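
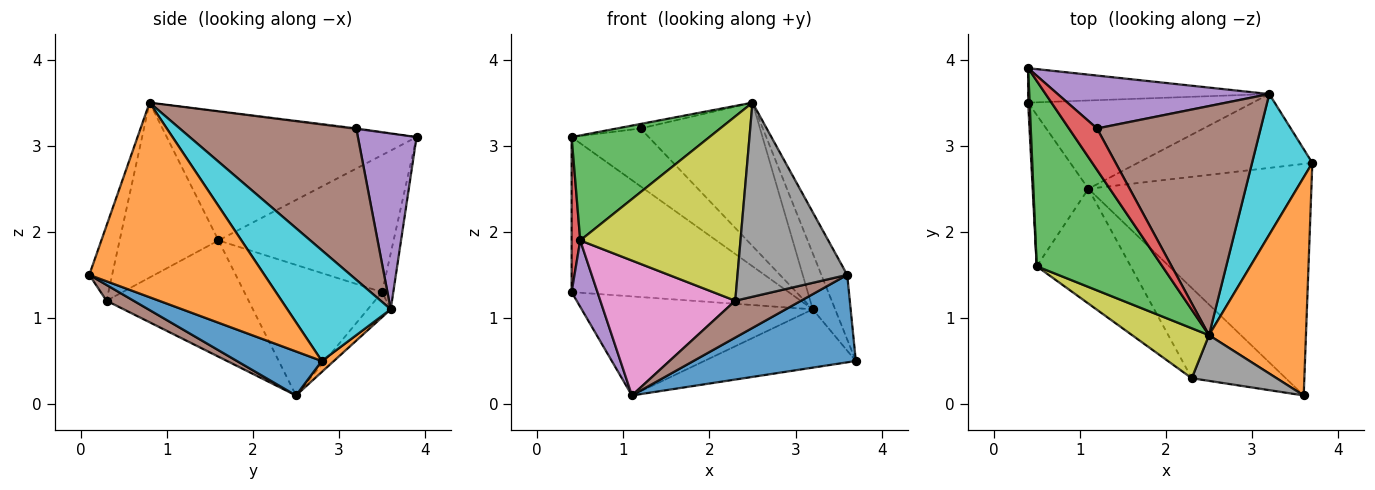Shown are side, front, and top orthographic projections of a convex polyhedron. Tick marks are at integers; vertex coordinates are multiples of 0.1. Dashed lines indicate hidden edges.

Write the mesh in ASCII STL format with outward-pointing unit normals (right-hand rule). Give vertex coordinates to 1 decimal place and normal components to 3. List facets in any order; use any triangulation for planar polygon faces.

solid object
 facet normal 0.182 -0.347 -0.920
  outer loop
   vertex 1.1 2.5 0.1
   vertex 3.7 2.8 0.5
   vertex 3.6 0.1 1.5
  endloop
 endfacet
 facet normal 0.887 0.131 0.442
  outer loop
   vertex 2.5 0.8 3.5
   vertex 3.6 0.1 1.5
   vertex 3.7 2.8 0.5
  endloop
 endfacet
 facet normal -0.666 -0.368 0.649
  outer loop
   vertex 2.5 0.8 3.5
   vertex 0.4 3.9 3.1
   vertex 0.5 1.6 1.9
  endloop
 endfacet
 facet normal -0.999 -0.049 0.011
  outer loop
   vertex 0.4 3.5 1.3
   vertex 0.5 1.6 1.9
   vertex 0.4 3.9 3.1
  endloop
 endfacet
 facet normal -0.906 -0.170 -0.387
  outer loop
   vertex 0.4 3.5 1.3
   vertex 1.1 2.5 0.1
   vertex 0.5 1.6 1.9
  endloop
 endfacet
 facet normal 0.154 -0.374 -0.915
  outer loop
   vertex 2.3 0.3 1.2
   vertex 1.1 2.5 0.1
   vertex 3.6 0.1 1.5
  endloop
 endfacet
 facet normal -0.626 -0.594 -0.506
  outer loop
   vertex 2.3 0.3 1.2
   vertex 0.5 1.6 1.9
   vertex 1.1 2.5 0.1
  endloop
 endfacet
 facet normal -0.199 -0.954 0.225
  outer loop
   vertex 2.3 0.3 1.2
   vertex 3.6 0.1 1.5
   vertex 2.5 0.8 3.5
  endloop
 endfacet
 facet normal -0.512 -0.829 0.225
  outer loop
   vertex 2.3 0.3 1.2
   vertex 2.5 0.8 3.5
   vertex 0.5 1.6 1.9
  endloop
 endfacet
 facet normal 0.863 0.187 0.470
  outer loop
   vertex 3.2 3.6 1.1
   vertex 2.5 0.8 3.5
   vertex 3.7 2.8 0.5
  endloop
 endfacet
 facet normal -0.050 0.975 -0.217
  outer loop
   vertex 3.2 3.6 1.1
   vertex 0.4 3.5 1.3
   vertex 0.4 3.9 3.1
  endloop
 endfacet
 facet normal 0.049 0.619 -0.784
  outer loop
   vertex 3.2 3.6 1.1
   vertex 3.7 2.8 0.5
   vertex 1.1 2.5 0.1
  endloop
 endfacet
 facet normal -0.074 0.744 -0.664
  outer loop
   vertex 3.2 3.6 1.1
   vertex 1.1 2.5 0.1
   vertex 0.4 3.5 1.3
  endloop
 endfacet
 facet normal -0.030 0.108 0.994
  outer loop
   vertex 1.2 3.2 3.2
   vertex 0.4 3.9 3.1
   vertex 2.5 0.8 3.5
  endloop
 endfacet
 facet normal 0.489 0.643 0.589
  outer loop
   vertex 1.2 3.2 3.2
   vertex 3.2 3.6 1.1
   vertex 0.4 3.9 3.1
  endloop
 endfacet
 facet normal 0.617 0.418 0.667
  outer loop
   vertex 1.2 3.2 3.2
   vertex 2.5 0.8 3.5
   vertex 3.2 3.6 1.1
  endloop
 endfacet
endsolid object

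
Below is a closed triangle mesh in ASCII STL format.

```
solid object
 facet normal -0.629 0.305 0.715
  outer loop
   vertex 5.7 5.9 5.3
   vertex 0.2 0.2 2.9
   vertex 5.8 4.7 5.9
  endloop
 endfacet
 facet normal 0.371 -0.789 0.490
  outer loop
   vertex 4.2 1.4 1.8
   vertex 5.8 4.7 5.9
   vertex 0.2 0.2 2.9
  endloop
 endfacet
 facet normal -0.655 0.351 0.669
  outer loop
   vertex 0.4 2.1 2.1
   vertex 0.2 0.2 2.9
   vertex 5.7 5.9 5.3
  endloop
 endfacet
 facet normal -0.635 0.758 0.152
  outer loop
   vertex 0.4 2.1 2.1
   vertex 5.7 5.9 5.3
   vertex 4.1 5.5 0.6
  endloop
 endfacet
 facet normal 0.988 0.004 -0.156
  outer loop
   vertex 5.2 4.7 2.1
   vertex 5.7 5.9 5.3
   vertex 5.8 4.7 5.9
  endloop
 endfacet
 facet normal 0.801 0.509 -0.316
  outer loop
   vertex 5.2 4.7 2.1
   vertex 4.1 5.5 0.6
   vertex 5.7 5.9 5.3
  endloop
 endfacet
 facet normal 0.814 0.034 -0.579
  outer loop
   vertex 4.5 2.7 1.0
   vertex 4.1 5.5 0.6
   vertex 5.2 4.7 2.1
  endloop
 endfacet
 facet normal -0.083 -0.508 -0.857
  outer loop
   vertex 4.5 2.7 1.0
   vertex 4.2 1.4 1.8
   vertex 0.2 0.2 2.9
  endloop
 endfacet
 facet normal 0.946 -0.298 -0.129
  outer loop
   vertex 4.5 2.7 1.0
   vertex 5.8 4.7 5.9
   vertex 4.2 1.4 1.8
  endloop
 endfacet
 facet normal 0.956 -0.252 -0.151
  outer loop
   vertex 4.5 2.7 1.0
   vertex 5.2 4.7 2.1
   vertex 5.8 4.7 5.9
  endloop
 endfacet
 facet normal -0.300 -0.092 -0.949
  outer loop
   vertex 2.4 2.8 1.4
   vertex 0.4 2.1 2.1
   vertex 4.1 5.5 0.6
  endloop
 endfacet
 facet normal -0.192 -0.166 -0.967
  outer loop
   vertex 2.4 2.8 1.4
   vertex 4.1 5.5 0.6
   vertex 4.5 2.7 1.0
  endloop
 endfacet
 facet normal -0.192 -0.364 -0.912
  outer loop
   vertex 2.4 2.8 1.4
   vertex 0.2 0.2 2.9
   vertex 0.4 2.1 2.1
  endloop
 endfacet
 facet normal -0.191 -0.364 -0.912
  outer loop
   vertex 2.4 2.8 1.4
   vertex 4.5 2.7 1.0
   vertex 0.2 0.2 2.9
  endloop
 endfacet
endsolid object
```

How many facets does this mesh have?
14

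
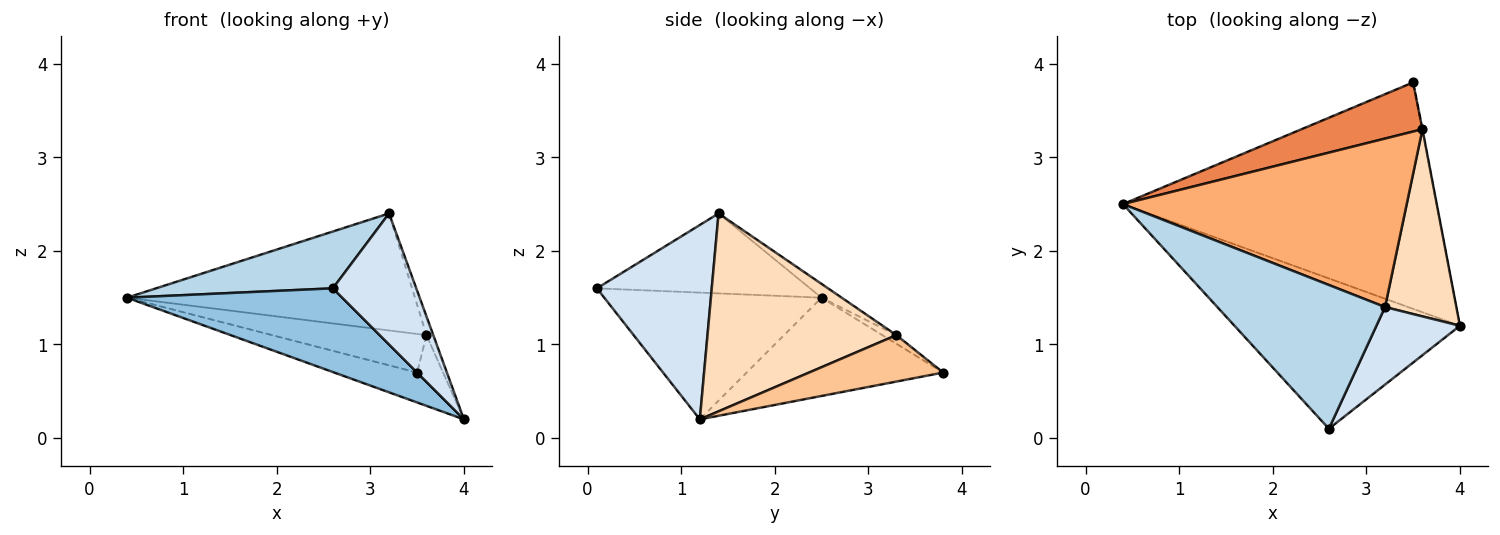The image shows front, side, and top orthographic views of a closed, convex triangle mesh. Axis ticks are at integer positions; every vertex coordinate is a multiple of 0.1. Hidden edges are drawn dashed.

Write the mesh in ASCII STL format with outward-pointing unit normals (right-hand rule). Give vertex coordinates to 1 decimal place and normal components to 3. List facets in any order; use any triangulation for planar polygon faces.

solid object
 facet normal -0.297 0.125 -0.947
  outer loop
   vertex 3.5 3.8 0.7
   vertex 4.0 1.2 0.2
   vertex 0.4 2.5 1.5
  endloop
 endfacet
 facet normal -0.441 -0.437 -0.784
  outer loop
   vertex 2.6 0.1 1.6
   vertex 0.4 2.5 1.5
   vertex 4.0 1.2 0.2
  endloop
 endfacet
 facet normal -0.405 -0.336 0.850
  outer loop
   vertex 2.6 0.1 1.6
   vertex 3.2 1.4 2.4
   vertex 0.4 2.5 1.5
  endloop
 endfacet
 facet normal 0.764 -0.555 0.328
  outer loop
   vertex 2.6 0.1 1.6
   vertex 4.0 1.2 0.2
   vertex 3.2 1.4 2.4
  endloop
 endfacet
 facet normal -0.056 0.617 0.785
  outer loop
   vertex 3.6 3.3 1.1
   vertex 3.5 3.8 0.7
   vertex 0.4 2.5 1.5
  endloop
 endfacet
 facet normal -0.040 0.570 0.821
  outer loop
   vertex 3.6 3.3 1.1
   vertex 0.4 2.5 1.5
   vertex 3.2 1.4 2.4
  endloop
 endfacet
 facet normal 0.982 0.190 -0.008
  outer loop
   vertex 3.6 3.3 1.1
   vertex 4.0 1.2 0.2
   vertex 3.5 3.8 0.7
  endloop
 endfacet
 facet normal 0.940 0.034 0.339
  outer loop
   vertex 3.6 3.3 1.1
   vertex 3.2 1.4 2.4
   vertex 4.0 1.2 0.2
  endloop
 endfacet
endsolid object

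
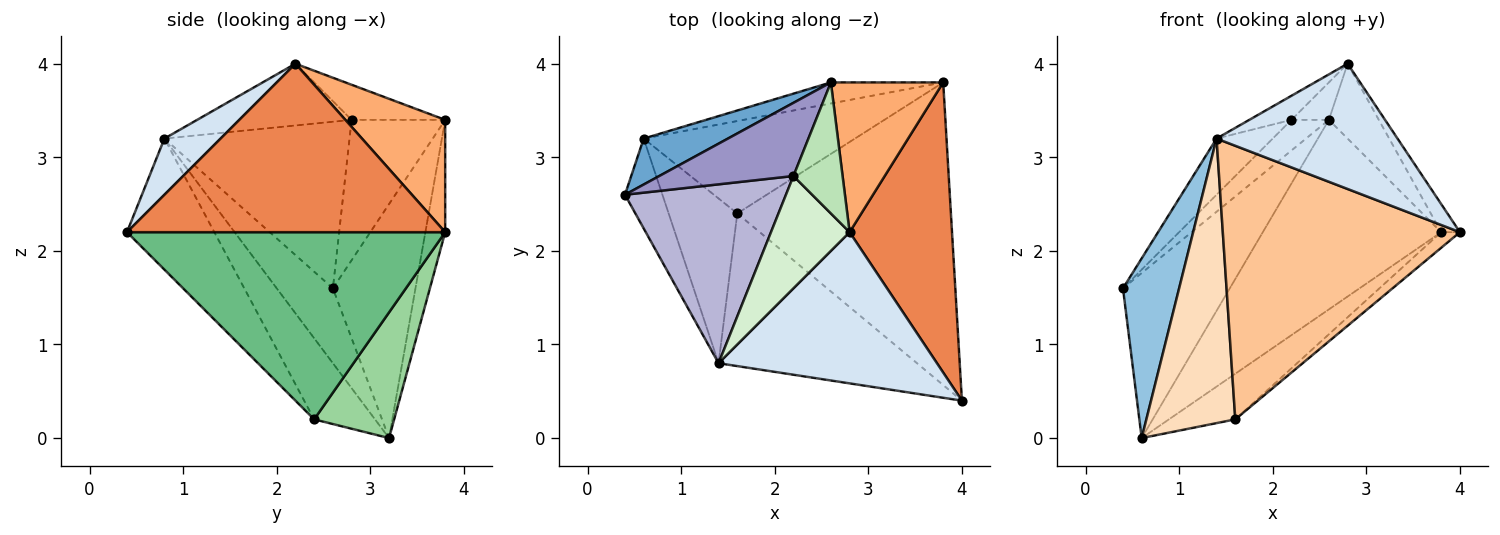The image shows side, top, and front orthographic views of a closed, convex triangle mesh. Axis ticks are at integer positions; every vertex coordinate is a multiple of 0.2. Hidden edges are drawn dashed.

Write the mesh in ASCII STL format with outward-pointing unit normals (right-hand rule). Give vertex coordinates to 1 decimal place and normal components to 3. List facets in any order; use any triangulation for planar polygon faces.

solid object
 facet normal -0.597 0.773 0.215
  outer loop
   vertex 0.6 3.2 0.0
   vertex 0.4 2.6 1.6
   vertex 2.6 3.8 3.4
  endloop
 endfacet
 facet normal -0.667 -0.667 -0.333
  outer loop
   vertex 1.4 0.8 3.2
   vertex 0.4 2.6 1.6
   vertex 0.6 3.2 0.0
  endloop
 endfacet
 facet normal -0.110 0.988 -0.110
  outer loop
   vertex 3.8 3.8 2.2
   vertex 0.6 3.2 0.0
   vertex 2.6 3.8 3.4
  endloop
 endfacet
 facet normal 0.194 -0.626 0.755
  outer loop
   vertex 2.8 2.2 4.0
   vertex 1.4 0.8 3.2
   vertex 4.0 0.4 2.2
  endloop
 endfacet
 facet normal 0.853 0.050 0.519
  outer loop
   vertex 2.8 2.2 4.0
   vertex 4.0 0.4 2.2
   vertex 3.8 3.8 2.2
  endloop
 endfacet
 facet normal 0.667 0.333 0.667
  outer loop
   vertex 2.8 2.2 4.0
   vertex 3.8 3.8 2.2
   vertex 2.6 3.8 3.4
  endloop
 endfacet
 facet normal -0.306 -0.831 -0.464
  outer loop
   vertex 1.6 2.4 0.2
   vertex 4.0 0.4 2.2
   vertex 1.4 0.8 3.2
  endloop
 endfacet
 facet normal -0.510 -0.745 -0.431
  outer loop
   vertex 1.6 2.4 0.2
   vertex 1.4 0.8 3.2
   vertex 0.6 3.2 0.0
  endloop
 endfacet
 facet normal 0.659 0.039 -0.752
  outer loop
   vertex 1.6 2.4 0.2
   vertex 3.8 3.8 2.2
   vertex 4.0 0.4 2.2
  endloop
 endfacet
 facet normal 0.471 0.391 -0.791
  outer loop
   vertex 1.6 2.4 0.2
   vertex 0.6 3.2 0.0
   vertex 3.8 3.8 2.2
  endloop
 endfacet
 facet normal -0.566 0.226 0.793
  outer loop
   vertex 2.2 2.8 3.4
   vertex 2.8 2.2 4.0
   vertex 2.6 3.8 3.4
  endloop
 endfacet
 facet normal -0.609 0.166 0.775
  outer loop
   vertex 2.2 2.8 3.4
   vertex 1.4 0.8 3.2
   vertex 2.8 2.2 4.0
  endloop
 endfacet
 facet normal -0.695 0.278 0.664
  outer loop
   vertex 2.2 2.8 3.4
   vertex 2.6 3.8 3.4
   vertex 0.4 2.6 1.6
  endloop
 endfacet
 facet normal -0.703 0.213 0.679
  outer loop
   vertex 2.2 2.8 3.4
   vertex 0.4 2.6 1.6
   vertex 1.4 0.8 3.2
  endloop
 endfacet
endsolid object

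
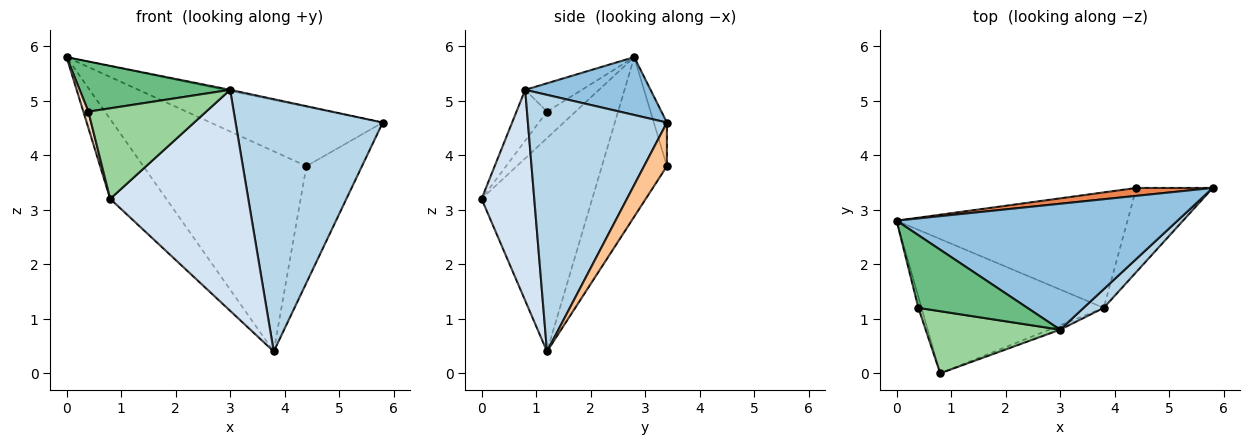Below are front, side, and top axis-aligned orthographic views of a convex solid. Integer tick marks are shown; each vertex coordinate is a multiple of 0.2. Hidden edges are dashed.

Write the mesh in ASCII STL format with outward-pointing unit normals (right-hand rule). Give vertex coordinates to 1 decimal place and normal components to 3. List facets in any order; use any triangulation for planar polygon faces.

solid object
 facet normal -0.709 0.360 -0.606
  outer loop
   vertex 3.8 1.2 0.4
   vertex 0.8 0.0 3.2
   vertex 0.0 2.8 5.8
  endloop
 endfacet
 facet normal 0.202 0.009 0.979
  outer loop
   vertex 3.0 0.8 5.2
   vertex 5.8 3.4 4.6
   vertex 0.0 2.8 5.8
  endloop
 endfacet
 facet normal 0.686 -0.726 0.054
  outer loop
   vertex 3.0 0.8 5.2
   vertex 3.8 1.2 0.4
   vertex 5.8 3.4 4.6
  endloop
 endfacet
 facet normal 0.356 -0.934 -0.018
  outer loop
   vertex 3.0 0.8 5.2
   vertex 0.8 0.0 3.2
   vertex 3.8 1.2 0.4
  endloop
 endfacet
 facet normal -0.075 0.988 0.131
  outer loop
   vertex 4.4 3.4 3.8
   vertex 0.0 2.8 5.8
   vertex 5.8 3.4 4.6
  endloop
 endfacet
 facet normal -0.326 0.819 -0.472
  outer loop
   vertex 4.4 3.4 3.8
   vertex 3.8 1.2 0.4
   vertex 0.0 2.8 5.8
  endloop
 endfacet
 facet normal 0.317 0.770 -0.554
  outer loop
   vertex 4.4 3.4 3.8
   vertex 5.8 3.4 4.6
   vertex 3.8 1.2 0.4
  endloop
 endfacet
 facet normal -0.978 -0.173 -0.115
  outer loop
   vertex 0.4 1.2 4.8
   vertex 0.0 2.8 5.8
   vertex 0.8 0.0 3.2
  endloop
 endfacet
 facet normal -0.209 -0.555 0.805
  outer loop
   vertex 0.4 1.2 4.8
   vertex 3.0 0.8 5.2
   vertex 0.0 2.8 5.8
  endloop
 endfacet
 facet normal -0.209 -0.807 0.553
  outer loop
   vertex 0.4 1.2 4.8
   vertex 0.8 0.0 3.2
   vertex 3.0 0.8 5.2
  endloop
 endfacet
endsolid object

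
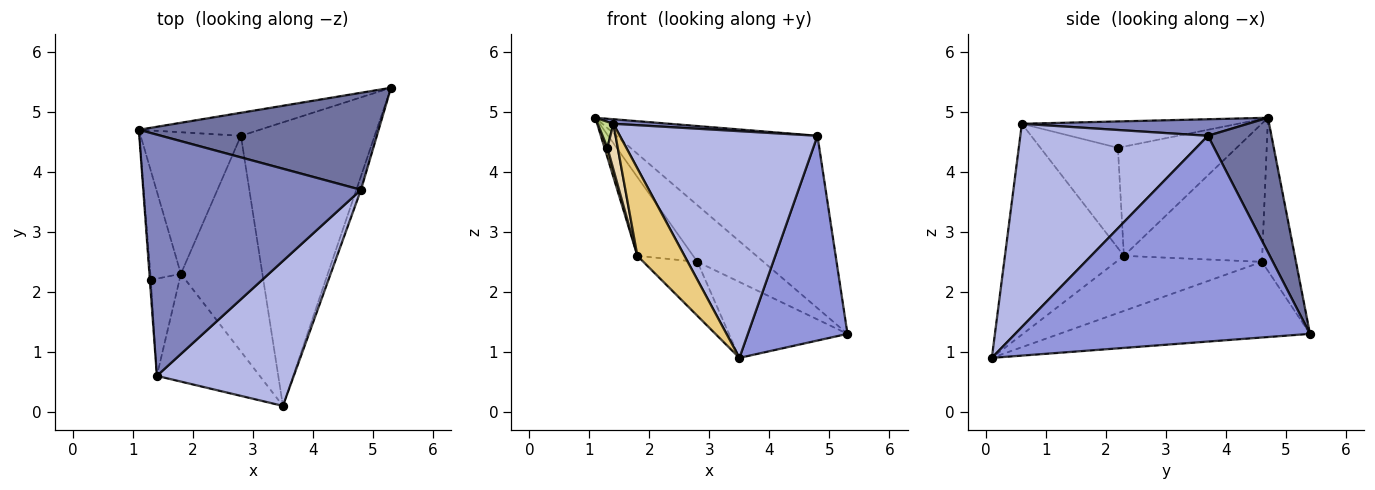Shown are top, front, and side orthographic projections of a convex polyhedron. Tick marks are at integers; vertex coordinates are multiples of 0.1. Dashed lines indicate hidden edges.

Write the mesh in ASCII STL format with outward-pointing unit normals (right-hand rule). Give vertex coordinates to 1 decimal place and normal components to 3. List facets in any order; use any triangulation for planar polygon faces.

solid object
 facet normal 0.265 0.840 0.473
  outer loop
   vertex 4.8 3.7 4.6
   vertex 5.3 5.4 1.3
   vertex 1.1 4.7 4.9
  endloop
 endfacet
 facet normal 0.076 -0.019 0.997
  outer loop
   vertex 4.8 3.7 4.6
   vertex 1.1 4.7 4.9
   vertex 1.4 0.6 4.8
  endloop
 endfacet
 facet normal 0.947 -0.320 -0.021
  outer loop
   vertex 4.8 3.7 4.6
   vertex 3.5 0.1 0.9
   vertex 5.3 5.4 1.3
  endloop
 endfacet
 facet normal 0.625 -0.658 0.421
  outer loop
   vertex 4.8 3.7 4.6
   vertex 1.4 0.6 4.8
   vertex 3.5 0.1 0.9
  endloop
 endfacet
 facet normal -0.431 0.836 -0.340
  outer loop
   vertex 2.8 4.6 2.5
   vertex 1.1 4.7 4.9
   vertex 5.3 5.4 1.3
  endloop
 endfacet
 facet normal -0.479 0.227 -0.848
  outer loop
   vertex 2.8 4.6 2.5
   vertex 5.3 5.4 1.3
   vertex 3.5 0.1 0.9
  endloop
 endfacet
 facet normal -0.997 -0.072 -0.039
  outer loop
   vertex 1.3 2.2 4.4
   vertex 1.4 0.6 4.8
   vertex 1.1 4.7 4.9
  endloop
 endfacet
 facet normal -0.770 0.310 -0.558
  outer loop
   vertex 1.8 2.3 2.6
   vertex 1.1 4.7 4.9
   vertex 2.8 4.6 2.5
  endloop
 endfacet
 facet normal -0.548 0.203 -0.811
  outer loop
   vertex 1.8 2.3 2.6
   vertex 2.8 4.6 2.5
   vertex 3.5 0.1 0.9
  endloop
 endfacet
 facet normal -0.963 -0.023 -0.269
  outer loop
   vertex 1.8 2.3 2.6
   vertex 1.3 2.2 4.4
   vertex 1.1 4.7 4.9
  endloop
 endfacet
 facet normal -0.847 -0.335 -0.413
  outer loop
   vertex 1.8 2.3 2.6
   vertex 3.5 0.1 0.9
   vertex 1.4 0.6 4.8
  endloop
 endfacet
 facet normal -0.954 -0.128 -0.272
  outer loop
   vertex 1.8 2.3 2.6
   vertex 1.4 0.6 4.8
   vertex 1.3 2.2 4.4
  endloop
 endfacet
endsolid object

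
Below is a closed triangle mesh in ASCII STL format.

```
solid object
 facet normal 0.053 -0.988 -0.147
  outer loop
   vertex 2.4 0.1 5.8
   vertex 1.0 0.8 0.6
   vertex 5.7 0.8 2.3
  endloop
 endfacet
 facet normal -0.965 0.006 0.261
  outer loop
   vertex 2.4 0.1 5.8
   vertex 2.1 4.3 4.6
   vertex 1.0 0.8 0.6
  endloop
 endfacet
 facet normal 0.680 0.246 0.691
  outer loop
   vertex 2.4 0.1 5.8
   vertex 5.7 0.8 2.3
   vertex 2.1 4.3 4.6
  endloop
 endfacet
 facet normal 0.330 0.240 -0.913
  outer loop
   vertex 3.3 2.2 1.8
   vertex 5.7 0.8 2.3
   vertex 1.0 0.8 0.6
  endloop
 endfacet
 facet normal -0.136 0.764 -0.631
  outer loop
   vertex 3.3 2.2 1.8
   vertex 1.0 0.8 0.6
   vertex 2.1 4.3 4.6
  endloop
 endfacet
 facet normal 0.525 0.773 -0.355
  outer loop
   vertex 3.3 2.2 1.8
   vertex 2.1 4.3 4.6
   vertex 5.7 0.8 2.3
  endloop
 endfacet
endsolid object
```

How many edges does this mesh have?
9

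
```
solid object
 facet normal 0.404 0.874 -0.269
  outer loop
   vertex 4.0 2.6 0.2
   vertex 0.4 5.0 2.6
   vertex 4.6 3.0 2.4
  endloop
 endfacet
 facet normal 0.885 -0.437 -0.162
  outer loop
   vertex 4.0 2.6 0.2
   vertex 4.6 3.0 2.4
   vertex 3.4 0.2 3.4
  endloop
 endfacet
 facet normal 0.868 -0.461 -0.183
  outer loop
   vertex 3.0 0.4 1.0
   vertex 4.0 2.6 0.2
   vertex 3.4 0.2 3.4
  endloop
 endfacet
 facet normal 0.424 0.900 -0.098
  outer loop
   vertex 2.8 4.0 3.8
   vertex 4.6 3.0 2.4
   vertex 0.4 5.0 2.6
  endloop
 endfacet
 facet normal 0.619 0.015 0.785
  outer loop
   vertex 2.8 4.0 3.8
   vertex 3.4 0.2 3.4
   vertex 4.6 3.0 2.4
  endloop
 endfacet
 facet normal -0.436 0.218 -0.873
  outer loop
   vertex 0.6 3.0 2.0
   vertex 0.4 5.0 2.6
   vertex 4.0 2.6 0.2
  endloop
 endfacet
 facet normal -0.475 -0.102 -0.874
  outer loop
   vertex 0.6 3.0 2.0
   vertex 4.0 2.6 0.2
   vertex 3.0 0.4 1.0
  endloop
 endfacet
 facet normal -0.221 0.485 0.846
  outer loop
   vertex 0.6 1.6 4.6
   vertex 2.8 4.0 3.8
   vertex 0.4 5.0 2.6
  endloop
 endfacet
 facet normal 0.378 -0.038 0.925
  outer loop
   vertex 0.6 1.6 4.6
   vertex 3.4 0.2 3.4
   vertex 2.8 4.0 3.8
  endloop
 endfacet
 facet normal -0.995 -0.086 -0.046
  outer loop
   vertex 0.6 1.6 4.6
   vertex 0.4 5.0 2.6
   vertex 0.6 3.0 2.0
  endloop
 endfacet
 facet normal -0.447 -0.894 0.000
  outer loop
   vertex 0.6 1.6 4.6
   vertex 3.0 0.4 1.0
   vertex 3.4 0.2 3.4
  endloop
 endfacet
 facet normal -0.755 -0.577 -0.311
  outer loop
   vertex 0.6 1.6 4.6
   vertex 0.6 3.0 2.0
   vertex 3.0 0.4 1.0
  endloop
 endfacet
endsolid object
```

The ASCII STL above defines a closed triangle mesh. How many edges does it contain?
18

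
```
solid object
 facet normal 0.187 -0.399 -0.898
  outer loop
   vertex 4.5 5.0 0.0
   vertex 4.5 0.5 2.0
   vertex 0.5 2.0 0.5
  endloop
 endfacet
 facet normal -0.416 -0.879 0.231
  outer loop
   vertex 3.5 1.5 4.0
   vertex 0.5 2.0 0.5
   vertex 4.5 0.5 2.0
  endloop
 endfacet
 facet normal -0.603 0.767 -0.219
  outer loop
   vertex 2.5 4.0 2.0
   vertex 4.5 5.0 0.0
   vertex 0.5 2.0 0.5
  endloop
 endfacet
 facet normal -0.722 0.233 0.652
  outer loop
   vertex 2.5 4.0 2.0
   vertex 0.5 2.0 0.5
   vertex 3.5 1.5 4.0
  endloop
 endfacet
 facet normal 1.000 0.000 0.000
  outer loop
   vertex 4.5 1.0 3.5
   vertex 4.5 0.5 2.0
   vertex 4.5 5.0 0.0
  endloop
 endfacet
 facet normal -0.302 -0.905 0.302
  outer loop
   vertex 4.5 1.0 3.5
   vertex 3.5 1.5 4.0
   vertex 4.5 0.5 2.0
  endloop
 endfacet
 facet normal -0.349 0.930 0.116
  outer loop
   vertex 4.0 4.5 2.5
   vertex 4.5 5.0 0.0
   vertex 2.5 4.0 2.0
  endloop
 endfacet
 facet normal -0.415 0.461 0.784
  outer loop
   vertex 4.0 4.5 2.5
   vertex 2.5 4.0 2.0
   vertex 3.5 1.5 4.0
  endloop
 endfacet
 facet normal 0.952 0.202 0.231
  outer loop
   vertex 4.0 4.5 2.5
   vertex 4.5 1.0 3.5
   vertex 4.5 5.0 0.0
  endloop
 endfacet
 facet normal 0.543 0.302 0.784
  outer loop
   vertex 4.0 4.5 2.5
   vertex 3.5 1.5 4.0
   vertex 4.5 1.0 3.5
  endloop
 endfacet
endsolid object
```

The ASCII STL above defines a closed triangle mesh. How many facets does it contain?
10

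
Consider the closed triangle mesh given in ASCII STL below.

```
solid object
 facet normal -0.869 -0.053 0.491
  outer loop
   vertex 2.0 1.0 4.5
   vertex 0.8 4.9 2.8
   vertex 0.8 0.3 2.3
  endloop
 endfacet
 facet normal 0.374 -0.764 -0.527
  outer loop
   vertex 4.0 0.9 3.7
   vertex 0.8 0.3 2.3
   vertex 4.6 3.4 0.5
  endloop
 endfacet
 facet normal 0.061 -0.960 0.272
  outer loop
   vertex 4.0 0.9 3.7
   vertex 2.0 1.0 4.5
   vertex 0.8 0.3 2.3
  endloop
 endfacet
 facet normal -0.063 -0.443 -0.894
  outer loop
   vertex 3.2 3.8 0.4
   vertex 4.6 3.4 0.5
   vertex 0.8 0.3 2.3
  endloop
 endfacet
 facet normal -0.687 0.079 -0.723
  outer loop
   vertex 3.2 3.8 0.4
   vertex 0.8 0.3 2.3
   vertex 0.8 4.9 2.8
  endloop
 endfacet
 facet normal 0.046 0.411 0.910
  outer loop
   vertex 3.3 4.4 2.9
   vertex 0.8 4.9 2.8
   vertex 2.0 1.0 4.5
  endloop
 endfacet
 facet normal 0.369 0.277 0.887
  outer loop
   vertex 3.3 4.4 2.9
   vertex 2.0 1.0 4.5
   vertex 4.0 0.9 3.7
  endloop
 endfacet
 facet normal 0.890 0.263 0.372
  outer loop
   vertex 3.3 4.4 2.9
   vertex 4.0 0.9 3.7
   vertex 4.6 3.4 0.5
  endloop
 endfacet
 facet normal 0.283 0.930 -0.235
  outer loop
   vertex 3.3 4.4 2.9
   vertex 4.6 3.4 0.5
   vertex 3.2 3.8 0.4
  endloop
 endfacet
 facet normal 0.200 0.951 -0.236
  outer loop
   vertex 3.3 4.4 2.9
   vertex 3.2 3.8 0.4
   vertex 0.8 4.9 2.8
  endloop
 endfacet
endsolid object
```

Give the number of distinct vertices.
7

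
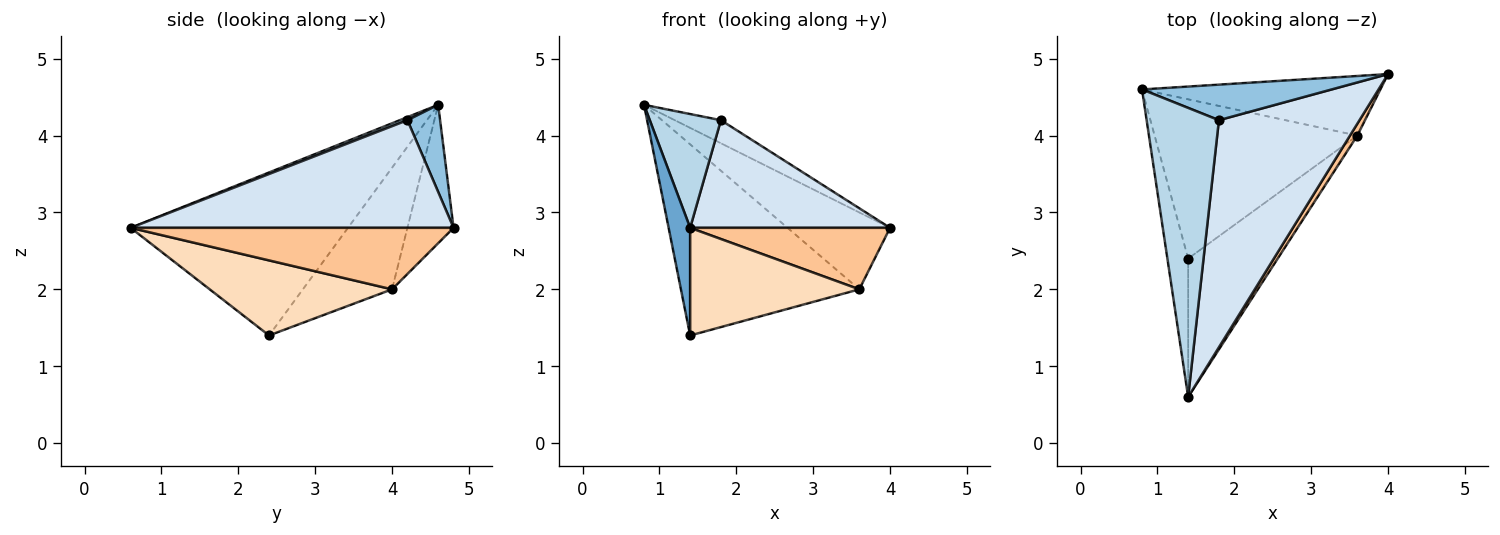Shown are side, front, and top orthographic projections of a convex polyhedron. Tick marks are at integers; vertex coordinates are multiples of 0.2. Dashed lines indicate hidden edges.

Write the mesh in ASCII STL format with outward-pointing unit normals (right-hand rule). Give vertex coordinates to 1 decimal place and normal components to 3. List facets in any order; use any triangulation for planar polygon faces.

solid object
 facet normal -0.987 -0.098 -0.126
  outer loop
   vertex 1.4 2.4 1.4
   vertex 1.4 0.6 2.8
   vertex 0.8 4.6 4.4
  endloop
 endfacet
 facet normal 0.360 0.508 0.783
  outer loop
   vertex 1.8 4.2 4.2
   vertex 4.0 4.8 2.8
   vertex 0.8 4.6 4.4
  endloop
 endfacet
 facet normal 0.040 -0.366 0.930
  outer loop
   vertex 1.8 4.2 4.2
   vertex 0.8 4.6 4.4
   vertex 1.4 0.6 2.8
  endloop
 endfacet
 facet normal 0.569 -0.352 0.743
  outer loop
   vertex 1.8 4.2 4.2
   vertex 1.4 0.6 2.8
   vertex 4.0 4.8 2.8
  endloop
 endfacet
 facet normal -0.335 0.745 -0.577
  outer loop
   vertex 3.6 4.0 2.0
   vertex 0.8 4.6 4.4
   vertex 4.0 4.8 2.8
  endloop
 endfacet
 facet normal -0.359 0.717 -0.598
  outer loop
   vertex 3.6 4.0 2.0
   vertex 1.4 2.4 1.4
   vertex 0.8 4.6 4.4
  endloop
 endfacet
 facet normal 0.846 -0.524 0.101
  outer loop
   vertex 3.6 4.0 2.0
   vertex 4.0 4.8 2.8
   vertex 1.4 0.6 2.8
  endloop
 endfacet
 facet normal 0.552 -0.512 -0.658
  outer loop
   vertex 3.6 4.0 2.0
   vertex 1.4 0.6 2.8
   vertex 1.4 2.4 1.4
  endloop
 endfacet
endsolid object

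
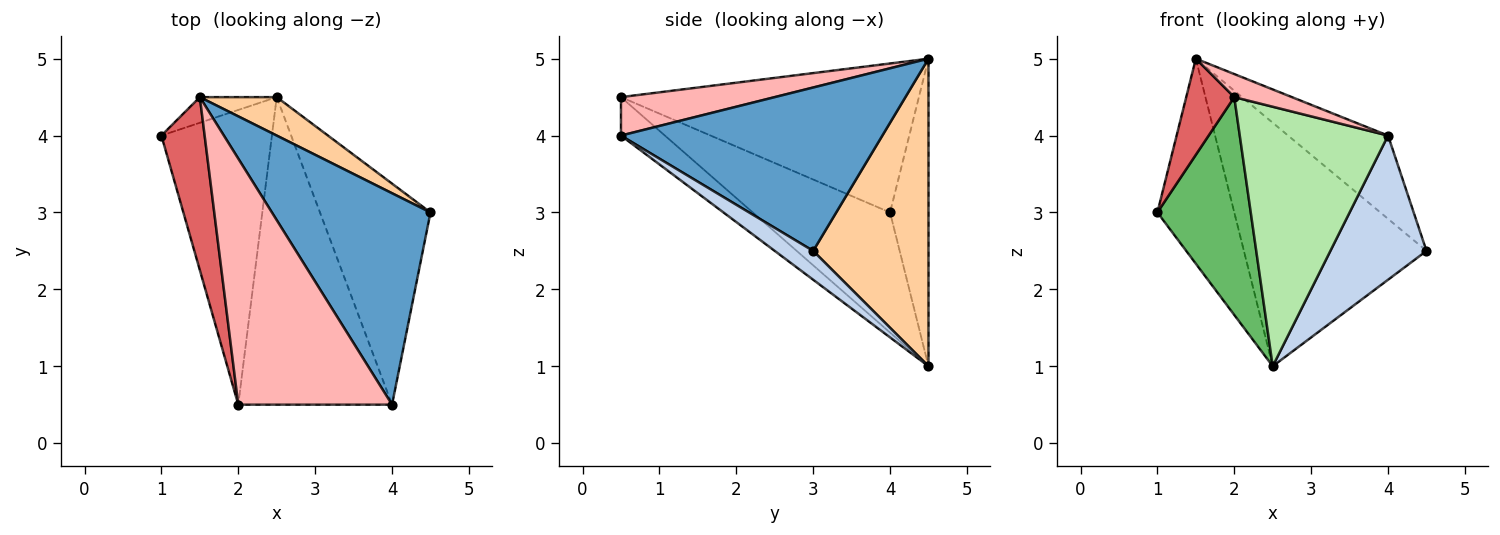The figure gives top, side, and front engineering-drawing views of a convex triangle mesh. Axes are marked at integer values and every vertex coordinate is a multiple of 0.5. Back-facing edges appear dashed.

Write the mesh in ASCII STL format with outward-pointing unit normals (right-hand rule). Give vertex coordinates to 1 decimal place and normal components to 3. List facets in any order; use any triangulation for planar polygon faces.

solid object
 facet normal 0.692 0.265 0.672
  outer loop
   vertex 1.5 4.5 5.0
   vertex 4.0 0.5 4.0
   vertex 4.5 3.0 2.5
  endloop
 endfacet
 facet normal 0.213 -0.534 -0.818
  outer loop
   vertex 2.5 4.5 1.0
   vertex 4.5 3.0 2.5
   vertex 4.0 0.5 4.0
  endloop
 endfacet
 facet normal -0.444 0.889 -0.111
  outer loop
   vertex 2.5 4.5 1.0
   vertex 1.0 4.0 3.0
   vertex 1.5 4.5 5.0
  endloop
 endfacet
 facet normal 0.529 0.838 0.132
  outer loop
   vertex 2.5 4.5 1.0
   vertex 1.5 4.5 5.0
   vertex 4.5 3.0 2.5
  endloop
 endfacet
 facet normal -0.658 -0.448 -0.605
  outer loop
   vertex 2.0 0.5 4.5
   vertex 1.0 4.0 3.0
   vertex 2.5 4.5 1.0
  endloop
 endfacet
 facet normal -0.188 -0.633 -0.751
  outer loop
   vertex 2.0 0.5 4.5
   vertex 2.5 4.5 1.0
   vertex 4.0 0.5 4.0
  endloop
 endfacet
 facet normal -0.949 -0.153 0.276
  outer loop
   vertex 2.0 0.5 4.5
   vertex 1.5 4.5 5.0
   vertex 1.0 4.0 3.0
  endloop
 endfacet
 facet normal 0.242 -0.091 0.966
  outer loop
   vertex 2.0 0.5 4.5
   vertex 4.0 0.5 4.0
   vertex 1.5 4.5 5.0
  endloop
 endfacet
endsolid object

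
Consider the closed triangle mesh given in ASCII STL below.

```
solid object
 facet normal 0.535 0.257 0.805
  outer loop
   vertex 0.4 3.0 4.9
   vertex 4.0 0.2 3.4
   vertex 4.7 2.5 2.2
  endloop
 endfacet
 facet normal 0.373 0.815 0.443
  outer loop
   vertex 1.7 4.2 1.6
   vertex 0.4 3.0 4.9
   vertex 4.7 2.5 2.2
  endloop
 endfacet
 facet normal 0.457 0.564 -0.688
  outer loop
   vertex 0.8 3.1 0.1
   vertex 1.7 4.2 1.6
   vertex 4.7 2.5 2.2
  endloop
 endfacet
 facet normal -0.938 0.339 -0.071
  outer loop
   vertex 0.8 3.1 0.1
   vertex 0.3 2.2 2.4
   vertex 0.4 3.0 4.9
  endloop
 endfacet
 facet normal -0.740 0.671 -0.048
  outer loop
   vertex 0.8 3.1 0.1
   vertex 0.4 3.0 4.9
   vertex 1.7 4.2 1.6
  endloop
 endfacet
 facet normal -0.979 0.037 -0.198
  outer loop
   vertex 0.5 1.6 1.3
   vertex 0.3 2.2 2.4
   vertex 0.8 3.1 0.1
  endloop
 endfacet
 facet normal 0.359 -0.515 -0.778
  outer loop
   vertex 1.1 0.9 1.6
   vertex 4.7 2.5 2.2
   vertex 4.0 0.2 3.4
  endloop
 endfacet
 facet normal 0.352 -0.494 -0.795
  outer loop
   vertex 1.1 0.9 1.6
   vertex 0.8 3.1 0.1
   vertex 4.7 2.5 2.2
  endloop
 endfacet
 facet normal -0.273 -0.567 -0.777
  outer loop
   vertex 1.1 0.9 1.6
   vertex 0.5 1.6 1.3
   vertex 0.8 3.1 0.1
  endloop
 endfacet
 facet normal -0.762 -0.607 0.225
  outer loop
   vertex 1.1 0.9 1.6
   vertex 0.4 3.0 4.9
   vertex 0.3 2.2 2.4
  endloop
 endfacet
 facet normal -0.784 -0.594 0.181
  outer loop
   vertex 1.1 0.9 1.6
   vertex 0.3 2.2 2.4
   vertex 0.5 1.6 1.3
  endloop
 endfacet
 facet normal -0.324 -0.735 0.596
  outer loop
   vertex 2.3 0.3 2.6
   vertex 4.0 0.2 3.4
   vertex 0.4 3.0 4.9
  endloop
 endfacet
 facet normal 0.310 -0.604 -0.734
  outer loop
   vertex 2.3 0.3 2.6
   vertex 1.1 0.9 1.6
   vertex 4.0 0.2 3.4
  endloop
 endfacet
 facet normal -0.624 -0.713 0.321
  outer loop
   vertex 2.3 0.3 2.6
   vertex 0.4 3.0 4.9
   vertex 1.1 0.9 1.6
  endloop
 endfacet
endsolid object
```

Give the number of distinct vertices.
9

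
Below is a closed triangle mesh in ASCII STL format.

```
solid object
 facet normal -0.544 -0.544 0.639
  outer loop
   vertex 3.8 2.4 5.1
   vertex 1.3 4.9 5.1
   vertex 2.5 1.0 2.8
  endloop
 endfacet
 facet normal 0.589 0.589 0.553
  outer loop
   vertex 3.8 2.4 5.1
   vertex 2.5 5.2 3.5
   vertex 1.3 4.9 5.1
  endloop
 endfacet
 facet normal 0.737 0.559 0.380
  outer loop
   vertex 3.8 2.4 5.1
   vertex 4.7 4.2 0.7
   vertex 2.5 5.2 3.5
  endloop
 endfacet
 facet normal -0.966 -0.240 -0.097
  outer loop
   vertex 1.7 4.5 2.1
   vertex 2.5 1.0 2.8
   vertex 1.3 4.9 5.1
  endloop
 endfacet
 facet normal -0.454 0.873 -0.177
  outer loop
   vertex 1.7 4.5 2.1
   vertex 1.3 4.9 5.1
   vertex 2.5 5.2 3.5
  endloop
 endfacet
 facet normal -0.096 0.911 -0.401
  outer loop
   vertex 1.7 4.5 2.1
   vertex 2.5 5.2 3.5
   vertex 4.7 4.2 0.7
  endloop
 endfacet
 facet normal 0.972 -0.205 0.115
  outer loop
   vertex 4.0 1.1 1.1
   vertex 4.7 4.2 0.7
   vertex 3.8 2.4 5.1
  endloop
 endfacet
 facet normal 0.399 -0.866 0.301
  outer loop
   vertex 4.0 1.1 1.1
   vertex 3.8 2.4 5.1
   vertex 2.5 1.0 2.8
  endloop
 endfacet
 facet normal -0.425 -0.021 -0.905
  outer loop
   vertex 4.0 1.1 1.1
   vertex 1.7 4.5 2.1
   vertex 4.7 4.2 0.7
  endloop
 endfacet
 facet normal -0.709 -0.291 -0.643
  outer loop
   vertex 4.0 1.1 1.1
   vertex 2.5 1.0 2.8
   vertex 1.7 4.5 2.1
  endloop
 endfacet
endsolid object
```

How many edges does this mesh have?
15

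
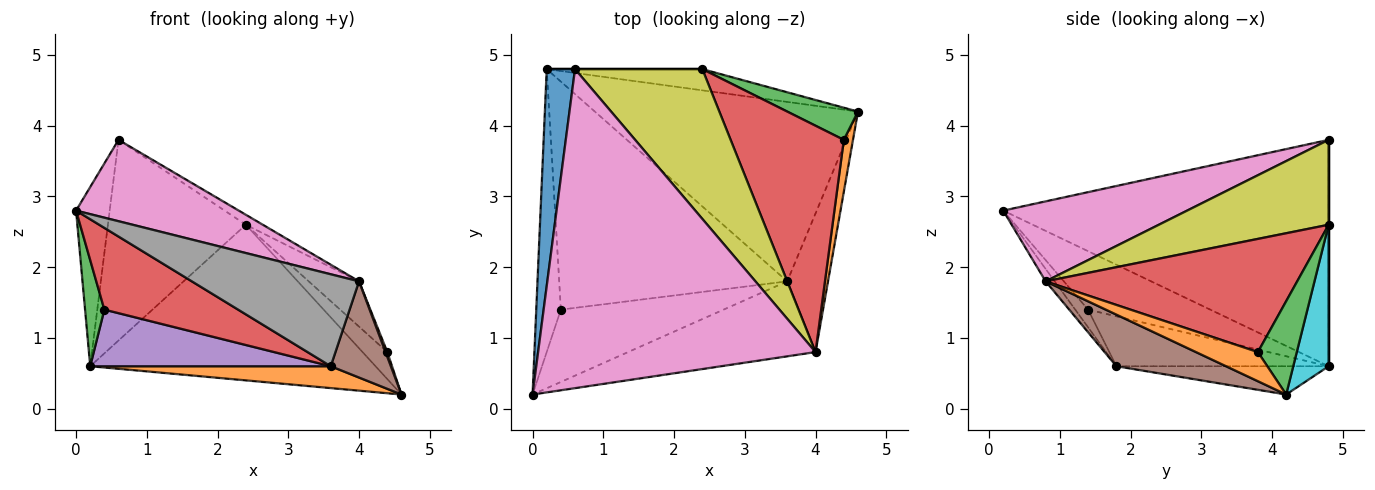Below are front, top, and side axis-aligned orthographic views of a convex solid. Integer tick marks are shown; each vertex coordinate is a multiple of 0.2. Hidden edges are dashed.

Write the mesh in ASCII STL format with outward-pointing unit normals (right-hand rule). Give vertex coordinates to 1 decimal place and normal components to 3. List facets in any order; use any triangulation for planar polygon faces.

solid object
 facet normal -0.987 0.102 0.123
  outer loop
   vertex 0.6 4.8 3.8
   vertex 0.2 4.8 0.6
   vertex 0.0 0.2 2.8
  endloop
 endfacet
 facet normal -0.106 -0.120 -0.987
  outer loop
   vertex 3.6 1.8 0.6
   vertex 0.2 4.8 0.6
   vertex 4.6 4.2 0.2
  endloop
 endfacet
 facet normal -0.912 -0.144 -0.384
  outer loop
   vertex 0.4 1.4 1.4
   vertex 0.0 0.2 2.8
   vertex 0.2 4.8 0.6
  endloop
 endfacet
 facet normal -0.072 -0.747 -0.661
  outer loop
   vertex 0.4 1.4 1.4
   vertex 3.6 1.8 0.6
   vertex 0.0 0.2 2.8
  endloop
 endfacet
 facet normal -0.208 -0.236 -0.949
  outer loop
   vertex 0.4 1.4 1.4
   vertex 0.2 4.8 0.6
   vertex 3.6 1.8 0.6
  endloop
 endfacet
 facet normal 0.721 -0.395 -0.570
  outer loop
   vertex 4.0 0.8 1.8
   vertex 3.6 1.8 0.6
   vertex 4.6 4.2 0.2
  endloop
 endfacet
 facet normal 0.269 -0.238 0.933
  outer loop
   vertex 4.0 0.8 1.8
   vertex 0.6 4.8 3.8
   vertex 0.0 0.2 2.8
  endloop
 endfacet
 facet normal -0.042 -0.774 -0.631
  outer loop
   vertex 4.0 0.8 1.8
   vertex 0.0 0.2 2.8
   vertex 3.6 1.8 0.6
  endloop
 endfacet
 facet normal 0.554 0.055 0.831
  outer loop
   vertex 2.4 4.8 2.6
   vertex 0.6 4.8 3.8
   vertex 4.0 0.8 1.8
  endloop
 endfacet
 facet normal 0.122 0.983 -0.134
  outer loop
   vertex 2.4 4.8 2.6
   vertex 4.6 4.2 0.2
   vertex 0.2 4.8 0.6
  endloop
 endfacet
 facet normal 0.000 1.000 0.000
  outer loop
   vertex 2.4 4.8 2.6
   vertex 0.2 4.8 0.6
   vertex 0.6 4.8 3.8
  endloop
 endfacet
 facet normal 0.954 -0.027 0.300
  outer loop
   vertex 4.4 3.8 0.8
   vertex 4.0 0.8 1.8
   vertex 4.6 4.2 0.2
  endloop
 endfacet
 facet normal 0.711 0.452 0.539
  outer loop
   vertex 4.4 3.8 0.8
   vertex 4.6 4.2 0.2
   vertex 2.4 4.8 2.6
  endloop
 endfacet
 facet normal 0.700 0.140 0.700
  outer loop
   vertex 4.4 3.8 0.8
   vertex 2.4 4.8 2.6
   vertex 4.0 0.8 1.8
  endloop
 endfacet
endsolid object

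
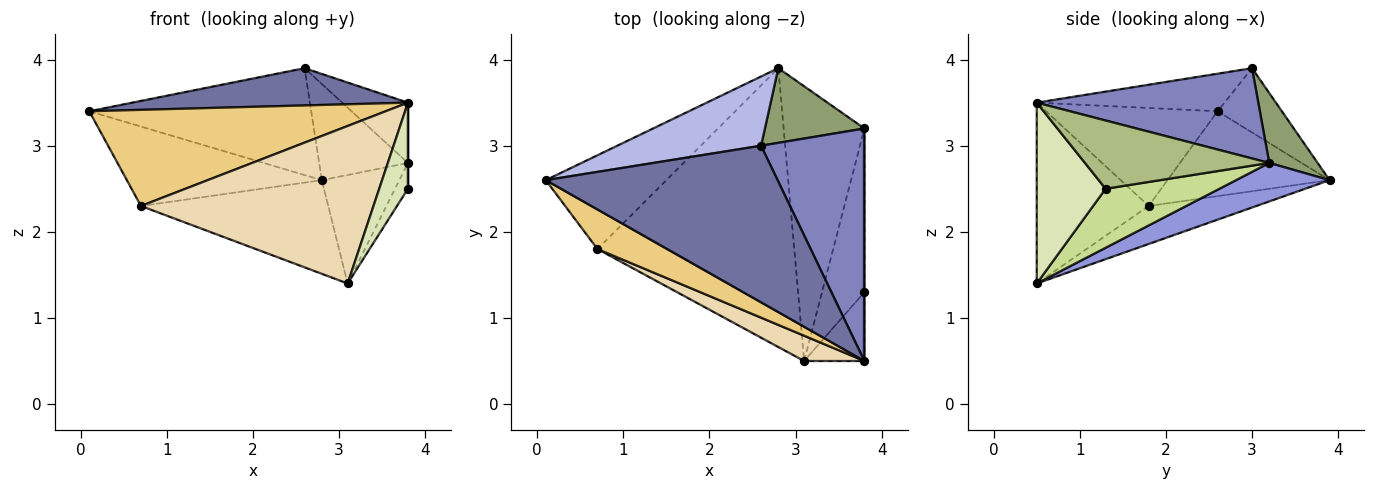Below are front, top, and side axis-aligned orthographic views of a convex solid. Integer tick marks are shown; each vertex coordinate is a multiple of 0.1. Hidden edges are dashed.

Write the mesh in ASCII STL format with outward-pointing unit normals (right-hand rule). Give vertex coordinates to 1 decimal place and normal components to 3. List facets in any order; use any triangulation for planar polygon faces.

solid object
 facet normal -0.156 -0.228 0.961
  outer loop
   vertex 2.6 3.0 3.9
   vertex 0.1 2.6 3.4
   vertex 3.8 0.5 3.5
  endloop
 endfacet
 facet normal 0.646 0.192 0.739
  outer loop
   vertex 2.6 3.0 3.9
   vertex 3.8 0.5 3.5
   vertex 3.8 3.2 2.8
  endloop
 endfacet
 facet normal 0.405 0.336 -0.850
  outer loop
   vertex 2.8 3.9 2.6
   vertex 3.8 3.2 2.8
   vertex 3.1 0.5 1.4
  endloop
 endfacet
 facet normal -0.236 0.816 0.528
  outer loop
   vertex 2.8 3.9 2.6
   vertex 0.1 2.6 3.4
   vertex 2.6 3.0 3.9
  endloop
 endfacet
 facet normal 0.395 0.726 0.563
  outer loop
   vertex 2.8 3.9 2.6
   vertex 2.6 3.0 3.9
   vertex 3.8 3.2 2.8
  endloop
 endfacet
 facet normal 1.000 0.000 0.000
  outer loop
   vertex 3.8 1.3 2.5
   vertex 3.8 3.2 2.8
   vertex 3.8 0.5 3.5
  endloop
 endfacet
 facet normal 0.809 0.092 -0.581
  outer loop
   vertex 3.8 1.3 2.5
   vertex 3.1 0.5 1.4
   vertex 3.8 3.2 2.8
  endloop
 endfacet
 facet normal 0.882 -0.368 -0.294
  outer loop
   vertex 3.8 1.3 2.5
   vertex 3.8 0.5 3.5
   vertex 3.1 0.5 1.4
  endloop
 endfacet
 facet normal -0.473 0.569 -0.672
  outer loop
   vertex 0.7 1.8 2.3
   vertex 0.1 2.6 3.4
   vertex 2.8 3.9 2.6
  endloop
 endfacet
 facet normal -0.180 0.313 -0.932
  outer loop
   vertex 0.7 1.8 2.3
   vertex 2.8 3.9 2.6
   vertex 3.1 0.5 1.4
  endloop
 endfacet
 facet normal -0.472 -0.815 0.336
  outer loop
   vertex 0.7 1.8 2.3
   vertex 3.8 0.5 3.5
   vertex 0.1 2.6 3.4
  endloop
 endfacet
 facet normal -0.429 -0.892 0.143
  outer loop
   vertex 0.7 1.8 2.3
   vertex 3.1 0.5 1.4
   vertex 3.8 0.5 3.5
  endloop
 endfacet
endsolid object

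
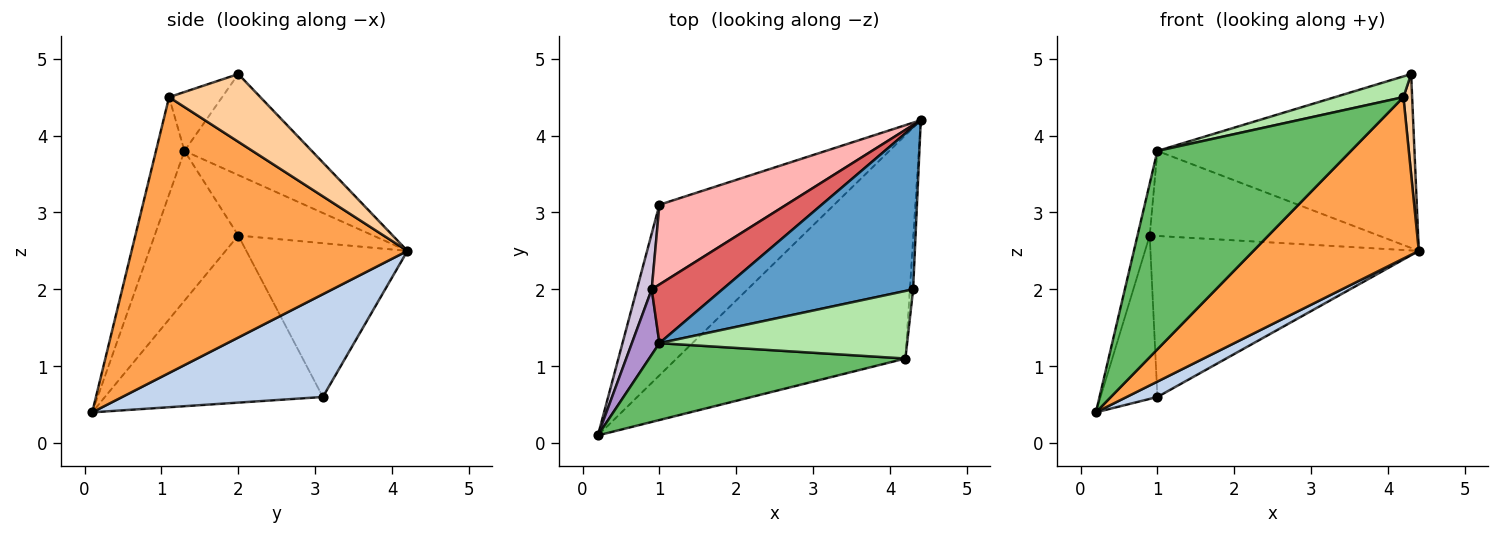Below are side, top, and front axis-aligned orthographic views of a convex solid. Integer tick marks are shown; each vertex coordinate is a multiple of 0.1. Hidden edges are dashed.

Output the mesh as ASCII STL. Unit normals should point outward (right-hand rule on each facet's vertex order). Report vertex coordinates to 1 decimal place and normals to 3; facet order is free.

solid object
 facet normal -0.340 0.687 0.642
  outer loop
   vertex 1.0 1.3 3.8
   vertex 4.3 2.0 4.8
   vertex 4.4 4.2 2.5
  endloop
 endfacet
 facet normal 0.505 -0.077 -0.859
  outer loop
   vertex 1.0 3.1 0.6
   vertex 4.4 4.2 2.5
   vertex 0.2 0.1 0.4
  endloop
 endfacet
 facet normal 0.699 -0.419 -0.580
  outer loop
   vertex 4.2 1.1 4.5
   vertex 0.2 0.1 0.4
   vertex 4.4 4.2 2.5
  endloop
 endfacet
 facet normal 0.994 -0.095 -0.047
  outer loop
   vertex 4.2 1.1 4.5
   vertex 4.4 4.2 2.5
   vertex 4.3 2.0 4.8
  endloop
 endfacet
 facet normal -0.136 -0.924 0.358
  outer loop
   vertex 4.2 1.1 4.5
   vertex 1.0 1.3 3.8
   vertex 0.2 0.1 0.4
  endloop
 endfacet
 facet normal -0.222 -0.286 0.932
  outer loop
   vertex 4.2 1.1 4.5
   vertex 4.3 2.0 4.8
   vertex 1.0 1.3 3.8
  endloop
 endfacet
 facet normal -0.436 0.741 0.511
  outer loop
   vertex 0.9 2.0 2.7
   vertex 1.0 1.3 3.8
   vertex 4.4 4.2 2.5
  endloop
 endfacet
 facet normal -0.474 0.789 0.391
  outer loop
   vertex 0.9 2.0 2.7
   vertex 4.4 4.2 2.5
   vertex 1.0 3.1 0.6
  endloop
 endfacet
 facet normal -0.974 0.142 0.179
  outer loop
   vertex 0.9 2.0 2.7
   vertex 0.2 0.1 0.4
   vertex 1.0 1.3 3.8
  endloop
 endfacet
 facet normal -0.964 0.251 0.086
  outer loop
   vertex 0.9 2.0 2.7
   vertex 1.0 3.1 0.6
   vertex 0.2 0.1 0.4
  endloop
 endfacet
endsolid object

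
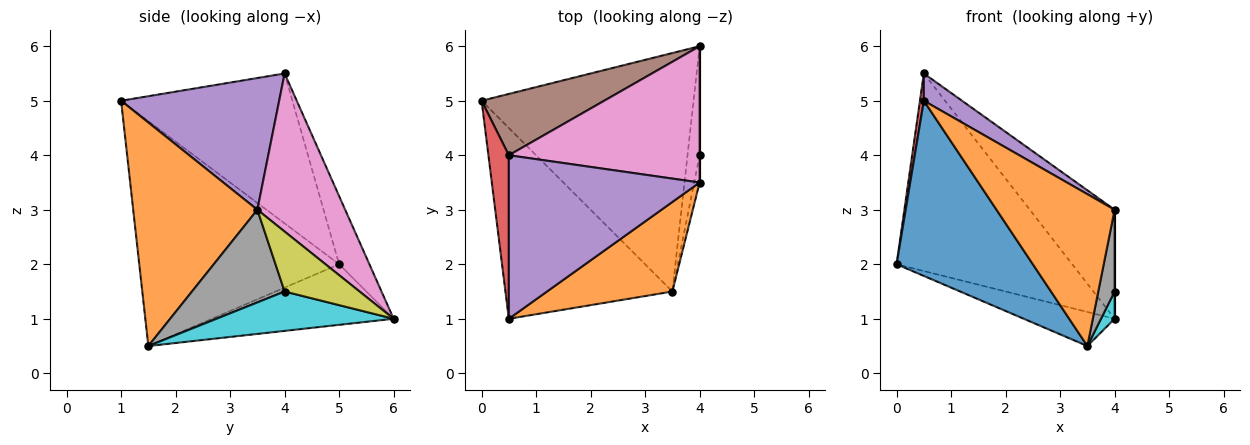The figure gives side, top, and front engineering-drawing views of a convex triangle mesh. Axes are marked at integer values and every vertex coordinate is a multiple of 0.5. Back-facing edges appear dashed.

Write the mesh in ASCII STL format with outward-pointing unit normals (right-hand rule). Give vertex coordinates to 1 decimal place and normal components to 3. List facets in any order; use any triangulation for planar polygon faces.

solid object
 facet normal -0.704 -0.480 -0.523
  outer loop
   vertex 3.5 1.5 0.5
   vertex 0.5 1.0 5.0
   vertex 0.0 5.0 2.0
  endloop
 endfacet
 facet normal 0.671 -0.638 0.377
  outer loop
   vertex 3.5 1.5 0.5
   vertex 4.0 3.5 3.0
   vertex 0.5 1.0 5.0
  endloop
 endfacet
 facet normal -0.272 0.136 -0.953
  outer loop
   vertex 4.0 6.0 1.0
   vertex 3.5 1.5 0.5
   vertex 0.0 5.0 2.0
  endloop
 endfacet
 facet normal -0.991 -0.023 0.135
  outer loop
   vertex 0.5 4.0 5.5
   vertex 0.0 5.0 2.0
   vertex 0.5 1.0 5.0
  endloop
 endfacet
 facet normal 0.563 -0.136 0.815
  outer loop
   vertex 0.5 4.0 5.5
   vertex 0.5 1.0 5.0
   vertex 4.0 3.5 3.0
  endloop
 endfacet
 facet normal -0.162 0.942 0.292
  outer loop
   vertex 0.5 4.0 5.5
   vertex 4.0 6.0 1.0
   vertex 0.0 5.0 2.0
  endloop
 endfacet
 facet normal 0.543 0.524 0.656
  outer loop
   vertex 0.5 4.0 5.5
   vertex 4.0 3.5 3.0
   vertex 4.0 6.0 1.0
  endloop
 endfacet
 facet normal 0.983 -0.173 -0.058
  outer loop
   vertex 4.0 4.0 1.5
   vertex 4.0 3.5 3.0
   vertex 3.5 1.5 0.5
  endloop
 endfacet
 facet normal 1.000 0.000 0.000
  outer loop
   vertex 4.0 4.0 1.5
   vertex 4.0 6.0 1.0
   vertex 4.0 3.5 3.0
  endloop
 endfacet
 facet normal 0.953 -0.073 -0.293
  outer loop
   vertex 4.0 4.0 1.5
   vertex 3.5 1.5 0.5
   vertex 4.0 6.0 1.0
  endloop
 endfacet
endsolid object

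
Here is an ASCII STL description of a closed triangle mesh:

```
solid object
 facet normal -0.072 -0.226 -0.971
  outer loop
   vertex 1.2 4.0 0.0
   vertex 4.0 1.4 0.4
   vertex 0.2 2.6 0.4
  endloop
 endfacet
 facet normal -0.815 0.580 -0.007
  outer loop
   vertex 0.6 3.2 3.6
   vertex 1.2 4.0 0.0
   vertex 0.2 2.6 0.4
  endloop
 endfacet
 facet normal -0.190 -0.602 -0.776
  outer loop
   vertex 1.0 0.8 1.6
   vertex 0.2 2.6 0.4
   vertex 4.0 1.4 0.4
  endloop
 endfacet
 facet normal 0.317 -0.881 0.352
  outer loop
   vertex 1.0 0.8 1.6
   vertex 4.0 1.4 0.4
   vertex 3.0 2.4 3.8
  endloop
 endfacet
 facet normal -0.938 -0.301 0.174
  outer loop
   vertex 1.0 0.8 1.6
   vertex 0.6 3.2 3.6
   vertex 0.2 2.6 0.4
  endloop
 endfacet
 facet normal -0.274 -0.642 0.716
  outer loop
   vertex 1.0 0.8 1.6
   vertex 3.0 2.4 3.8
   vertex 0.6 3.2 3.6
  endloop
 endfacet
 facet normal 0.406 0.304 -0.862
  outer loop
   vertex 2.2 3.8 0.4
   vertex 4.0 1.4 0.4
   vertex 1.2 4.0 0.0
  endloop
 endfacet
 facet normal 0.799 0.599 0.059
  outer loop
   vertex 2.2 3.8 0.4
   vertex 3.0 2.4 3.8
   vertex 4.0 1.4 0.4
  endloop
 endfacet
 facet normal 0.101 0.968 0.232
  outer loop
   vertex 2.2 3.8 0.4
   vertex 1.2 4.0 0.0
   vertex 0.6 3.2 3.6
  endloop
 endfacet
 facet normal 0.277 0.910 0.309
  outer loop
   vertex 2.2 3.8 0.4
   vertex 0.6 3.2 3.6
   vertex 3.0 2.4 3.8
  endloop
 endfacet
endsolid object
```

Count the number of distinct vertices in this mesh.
7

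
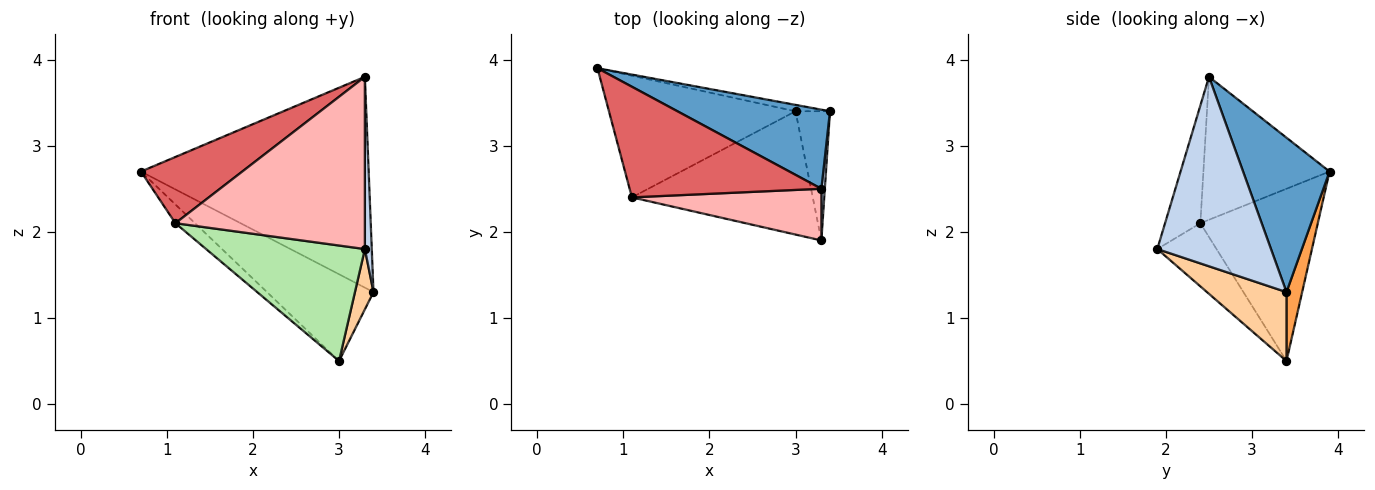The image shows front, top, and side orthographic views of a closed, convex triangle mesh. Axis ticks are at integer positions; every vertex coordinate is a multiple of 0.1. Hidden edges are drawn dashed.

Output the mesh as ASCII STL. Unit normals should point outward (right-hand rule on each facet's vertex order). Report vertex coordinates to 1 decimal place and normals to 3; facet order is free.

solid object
 facet normal 0.335 0.882 0.331
  outer loop
   vertex 3.3 2.5 3.8
   vertex 3.4 3.4 1.3
   vertex 0.7 3.9 2.7
  endloop
 endfacet
 facet normal 0.998 -0.060 0.018
  outer loop
   vertex 3.3 2.5 3.8
   vertex 3.3 1.9 1.8
   vertex 3.4 3.4 1.3
  endloop
 endfacet
 facet normal 0.145 0.987 -0.073
  outer loop
   vertex 3.0 3.4 0.5
   vertex 0.7 3.9 2.7
   vertex 3.4 3.4 1.3
  endloop
 endfacet
 facet normal 0.876 -0.204 -0.438
  outer loop
   vertex 3.0 3.4 0.5
   vertex 3.4 3.4 1.3
   vertex 3.3 1.9 1.8
  endloop
 endfacet
 facet normal -0.674 0.112 -0.730
  outer loop
   vertex 1.1 2.4 2.1
   vertex 0.7 3.9 2.7
   vertex 3.0 3.4 0.5
  endloop
 endfacet
 facet normal -0.247 -0.662 -0.707
  outer loop
   vertex 1.1 2.4 2.1
   vertex 3.0 3.4 0.5
   vertex 3.3 1.9 1.8
  endloop
 endfacet
 facet normal -0.539 -0.433 0.723
  outer loop
   vertex 1.1 2.4 2.1
   vertex 3.3 2.5 3.8
   vertex 0.7 3.9 2.7
  endloop
 endfacet
 facet normal -0.176 -0.943 0.283
  outer loop
   vertex 1.1 2.4 2.1
   vertex 3.3 1.9 1.8
   vertex 3.3 2.5 3.8
  endloop
 endfacet
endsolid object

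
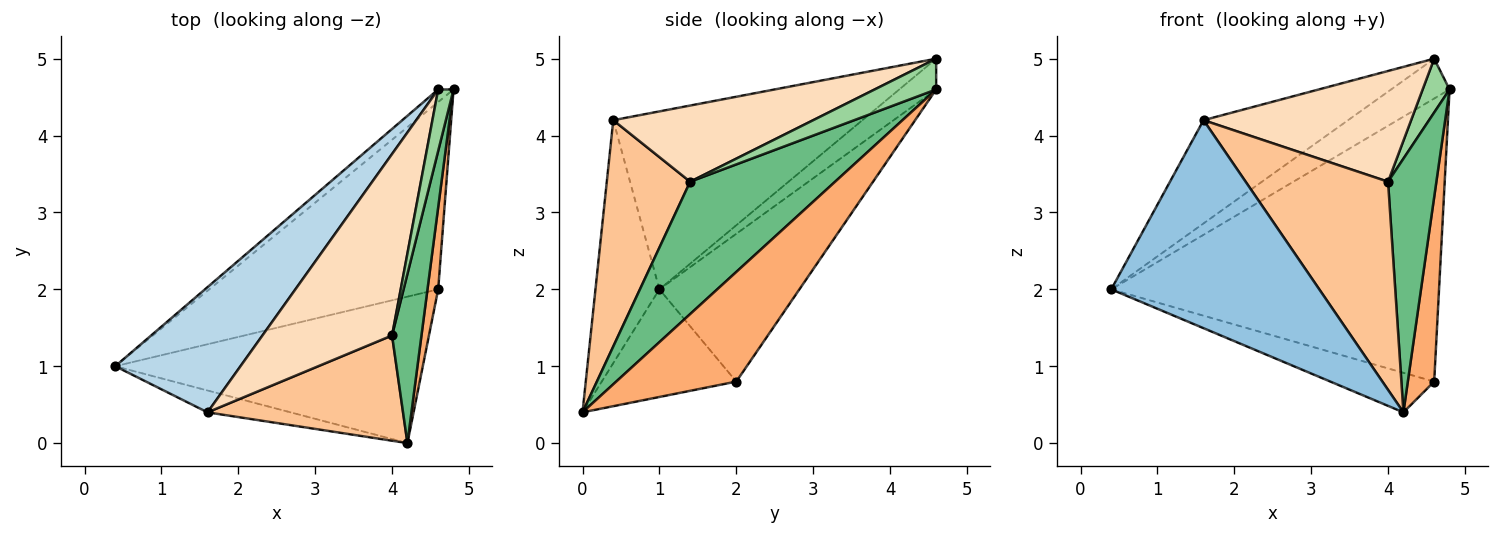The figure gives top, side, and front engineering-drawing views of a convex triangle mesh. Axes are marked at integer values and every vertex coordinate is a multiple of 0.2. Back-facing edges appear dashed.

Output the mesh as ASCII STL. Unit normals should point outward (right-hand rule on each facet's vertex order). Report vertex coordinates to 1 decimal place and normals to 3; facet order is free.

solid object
 facet normal -0.516 0.817 -0.258
  outer loop
   vertex 4.6 4.6 5.0
   vertex 4.8 4.6 4.6
   vertex 0.4 1.0 2.0
  endloop
 endfacet
 facet normal -0.292 -0.951 -0.100
  outer loop
   vertex 1.6 0.4 4.2
   vertex 0.4 1.0 2.0
   vertex 4.2 0.0 0.4
  endloop
 endfacet
 facet normal -0.739 0.429 0.520
  outer loop
   vertex 1.6 0.4 4.2
   vertex 4.6 4.6 5.0
   vertex 0.4 1.0 2.0
  endloop
 endfacet
 facet normal -0.336 0.786 -0.520
  outer loop
   vertex 4.6 2.0 0.8
   vertex 0.4 1.0 2.0
   vertex 4.8 4.6 4.6
  endloop
 endfacet
 facet normal -0.320 0.247 -0.915
  outer loop
   vertex 4.6 2.0 0.8
   vertex 4.2 0.0 0.4
   vertex 0.4 1.0 2.0
  endloop
 endfacet
 facet normal 0.972 -0.213 0.095
  outer loop
   vertex 4.6 2.0 0.8
   vertex 4.8 4.6 4.6
   vertex 4.2 0.0 0.4
  endloop
 endfacet
 facet normal 0.463 -0.791 0.400
  outer loop
   vertex 4.0 1.4 3.4
   vertex 1.6 0.4 4.2
   vertex 4.2 0.0 0.4
  endloop
 endfacet
 facet normal 0.448 -0.466 0.763
  outer loop
   vertex 4.0 1.4 3.4
   vertex 4.6 4.6 5.0
   vertex 1.6 0.4 4.2
  endloop
 endfacet
 facet normal 0.928 -0.309 0.206
  outer loop
   vertex 4.0 1.4 3.4
   vertex 4.2 0.0 0.4
   vertex 4.8 4.6 4.6
  endloop
 endfacet
 facet normal 0.833 -0.364 0.416
  outer loop
   vertex 4.0 1.4 3.4
   vertex 4.8 4.6 4.6
   vertex 4.6 4.6 5.0
  endloop
 endfacet
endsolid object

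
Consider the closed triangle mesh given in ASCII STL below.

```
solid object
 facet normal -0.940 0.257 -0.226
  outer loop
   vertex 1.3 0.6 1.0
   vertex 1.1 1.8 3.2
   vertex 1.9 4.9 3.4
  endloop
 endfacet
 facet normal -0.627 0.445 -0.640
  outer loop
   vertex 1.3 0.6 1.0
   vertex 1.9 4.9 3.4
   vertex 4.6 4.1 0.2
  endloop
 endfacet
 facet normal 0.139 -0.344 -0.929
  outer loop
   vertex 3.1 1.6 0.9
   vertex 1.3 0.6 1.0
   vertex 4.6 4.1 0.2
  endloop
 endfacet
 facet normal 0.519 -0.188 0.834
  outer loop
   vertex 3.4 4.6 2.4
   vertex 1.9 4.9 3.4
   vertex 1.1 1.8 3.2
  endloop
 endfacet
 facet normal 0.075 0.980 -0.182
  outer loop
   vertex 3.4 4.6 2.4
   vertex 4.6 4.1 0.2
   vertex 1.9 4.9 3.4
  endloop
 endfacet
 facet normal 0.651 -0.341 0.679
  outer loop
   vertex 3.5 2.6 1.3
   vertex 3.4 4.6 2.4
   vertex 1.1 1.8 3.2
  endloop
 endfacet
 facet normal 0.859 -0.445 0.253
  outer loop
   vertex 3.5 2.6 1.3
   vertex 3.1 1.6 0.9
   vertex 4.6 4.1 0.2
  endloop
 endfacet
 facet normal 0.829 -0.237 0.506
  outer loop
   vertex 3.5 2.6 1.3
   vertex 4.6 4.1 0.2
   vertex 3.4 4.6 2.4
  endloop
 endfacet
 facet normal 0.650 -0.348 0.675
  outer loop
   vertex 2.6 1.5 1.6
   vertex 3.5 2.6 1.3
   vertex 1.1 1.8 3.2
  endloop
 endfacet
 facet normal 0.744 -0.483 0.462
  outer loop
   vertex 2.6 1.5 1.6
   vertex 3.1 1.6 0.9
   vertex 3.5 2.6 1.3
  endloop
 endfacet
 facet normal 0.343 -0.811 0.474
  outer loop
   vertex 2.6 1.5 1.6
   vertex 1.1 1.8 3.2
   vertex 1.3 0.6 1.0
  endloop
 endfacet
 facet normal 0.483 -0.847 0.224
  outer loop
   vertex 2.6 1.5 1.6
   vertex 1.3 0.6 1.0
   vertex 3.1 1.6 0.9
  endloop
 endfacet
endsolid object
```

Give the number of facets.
12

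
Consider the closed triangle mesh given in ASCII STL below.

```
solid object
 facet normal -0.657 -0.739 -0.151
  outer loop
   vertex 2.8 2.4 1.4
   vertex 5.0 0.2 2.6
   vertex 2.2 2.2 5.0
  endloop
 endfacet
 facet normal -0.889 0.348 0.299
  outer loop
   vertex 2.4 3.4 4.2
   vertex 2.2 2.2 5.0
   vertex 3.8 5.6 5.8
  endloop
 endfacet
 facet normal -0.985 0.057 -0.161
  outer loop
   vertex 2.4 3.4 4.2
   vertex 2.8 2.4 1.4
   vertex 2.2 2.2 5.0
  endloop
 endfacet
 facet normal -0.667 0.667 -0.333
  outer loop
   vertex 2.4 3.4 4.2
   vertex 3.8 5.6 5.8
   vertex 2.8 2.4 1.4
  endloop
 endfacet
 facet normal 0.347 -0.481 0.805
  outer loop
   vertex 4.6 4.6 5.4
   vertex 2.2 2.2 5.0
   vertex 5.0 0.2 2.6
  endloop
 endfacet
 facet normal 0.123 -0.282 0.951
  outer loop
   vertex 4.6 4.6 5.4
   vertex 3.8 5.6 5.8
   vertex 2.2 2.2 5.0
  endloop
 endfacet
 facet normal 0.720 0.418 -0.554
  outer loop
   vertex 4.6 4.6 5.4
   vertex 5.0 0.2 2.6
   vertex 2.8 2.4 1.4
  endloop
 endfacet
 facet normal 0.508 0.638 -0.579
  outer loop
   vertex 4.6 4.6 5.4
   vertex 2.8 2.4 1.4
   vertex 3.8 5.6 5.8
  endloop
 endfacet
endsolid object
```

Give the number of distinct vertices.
6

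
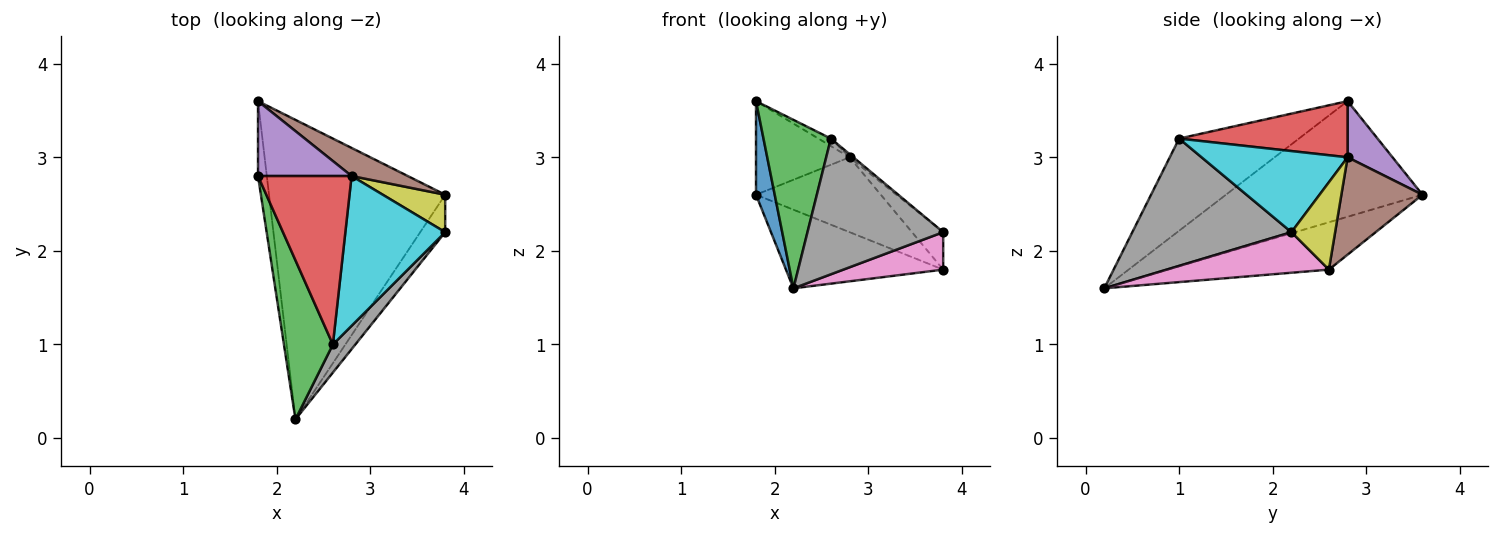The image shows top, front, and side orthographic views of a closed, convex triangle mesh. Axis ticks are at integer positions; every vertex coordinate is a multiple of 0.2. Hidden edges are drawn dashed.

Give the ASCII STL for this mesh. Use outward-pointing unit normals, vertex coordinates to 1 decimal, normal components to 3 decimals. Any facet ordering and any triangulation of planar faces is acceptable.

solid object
 facet normal -0.993 -0.095 -0.076
  outer loop
   vertex 1.8 3.6 2.6
   vertex 2.2 0.2 1.6
   vertex 1.8 2.8 3.6
  endloop
 endfacet
 facet normal -0.252 0.246 -0.936
  outer loop
   vertex 1.8 3.6 2.6
   vertex 3.8 2.6 1.8
   vertex 2.2 0.2 1.6
  endloop
 endfacet
 facet normal -0.791 -0.445 0.420
  outer loop
   vertex 2.6 1.0 3.2
   vertex 1.8 2.8 3.6
   vertex 2.2 0.2 1.6
  endloop
 endfacet
 facet normal 0.514 0.038 0.857
  outer loop
   vertex 2.8 2.8 3.0
   vertex 1.8 2.8 3.6
   vertex 2.6 1.0 3.2
  endloop
 endfacet
 facet normal 0.351 0.731 0.585
  outer loop
   vertex 2.8 2.8 3.0
   vertex 1.8 3.6 2.6
   vertex 1.8 2.8 3.6
  endloop
 endfacet
 facet normal 0.520 0.800 0.300
  outer loop
   vertex 2.8 2.8 3.0
   vertex 3.8 2.6 1.8
   vertex 1.8 3.6 2.6
  endloop
 endfacet
 facet normal 0.754 -0.464 -0.464
  outer loop
   vertex 3.8 2.2 2.2
   vertex 2.2 0.2 1.6
   vertex 3.8 2.6 1.8
  endloop
 endfacet
 facet normal 0.754 -0.643 0.133
  outer loop
   vertex 3.8 2.2 2.2
   vertex 2.6 1.0 3.2
   vertex 2.2 0.2 1.6
  endloop
 endfacet
 facet normal 0.704 0.503 0.503
  outer loop
   vertex 3.8 2.2 2.2
   vertex 3.8 2.6 1.8
   vertex 2.8 2.8 3.0
  endloop
 endfacet
 facet normal 0.631 0.016 0.776
  outer loop
   vertex 3.8 2.2 2.2
   vertex 2.8 2.8 3.0
   vertex 2.6 1.0 3.2
  endloop
 endfacet
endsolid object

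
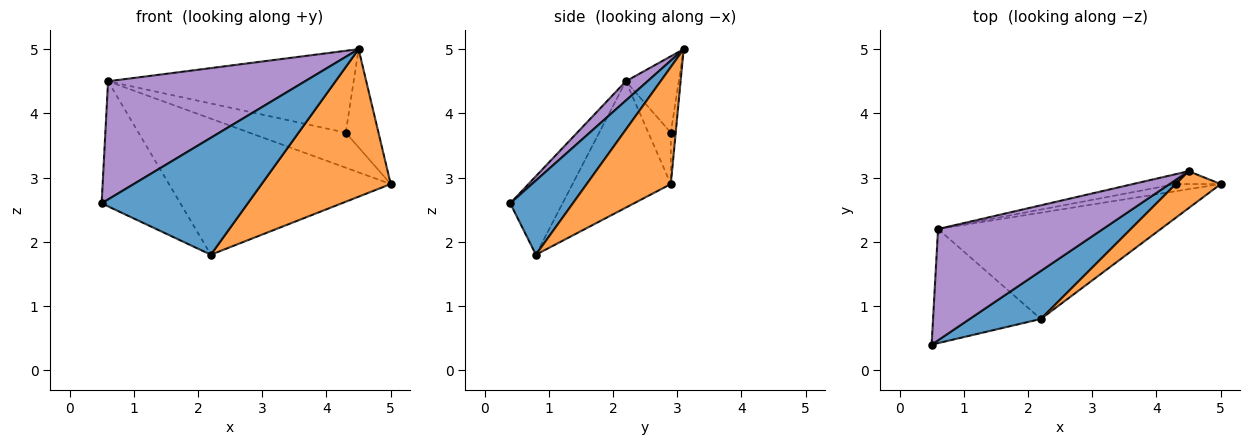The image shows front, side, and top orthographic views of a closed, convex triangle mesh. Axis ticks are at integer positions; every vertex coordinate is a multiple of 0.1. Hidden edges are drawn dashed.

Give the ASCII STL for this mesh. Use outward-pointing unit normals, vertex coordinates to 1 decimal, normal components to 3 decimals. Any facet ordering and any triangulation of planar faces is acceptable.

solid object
 facet normal 0.369 -0.860 0.353
  outer loop
   vertex 4.5 3.1 5.0
   vertex 0.5 0.4 2.6
   vertex 2.2 0.8 1.8
  endloop
 endfacet
 facet normal 0.534 -0.820 0.205
  outer loop
   vertex 4.5 3.1 5.0
   vertex 2.2 0.8 1.8
   vertex 5.0 2.9 2.9
  endloop
 endfacet
 facet normal -0.441 0.663 -0.605
  outer loop
   vertex 0.6 2.2 4.5
   vertex 2.2 0.8 1.8
   vertex 0.5 0.4 2.6
  endloop
 endfacet
 facet normal -0.330 0.744 -0.581
  outer loop
   vertex 0.6 2.2 4.5
   vertex 5.0 2.9 2.9
   vertex 2.2 0.8 1.8
  endloop
 endfacet
 facet normal 0.080 -0.726 0.683
  outer loop
   vertex 0.6 2.2 4.5
   vertex 0.5 0.4 2.6
   vertex 4.5 3.1 5.0
  endloop
 endfacet
 facet normal -0.147 0.981 -0.128
  outer loop
   vertex 4.3 2.9 3.7
   vertex 4.5 3.1 5.0
   vertex 5.0 2.9 2.9
  endloop
 endfacet
 facet normal -0.223 0.955 -0.195
  outer loop
   vertex 4.3 2.9 3.7
   vertex 5.0 2.9 2.9
   vertex 0.6 2.2 4.5
  endloop
 endfacet
 facet normal -0.209 0.971 -0.117
  outer loop
   vertex 4.3 2.9 3.7
   vertex 0.6 2.2 4.5
   vertex 4.5 3.1 5.0
  endloop
 endfacet
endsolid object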